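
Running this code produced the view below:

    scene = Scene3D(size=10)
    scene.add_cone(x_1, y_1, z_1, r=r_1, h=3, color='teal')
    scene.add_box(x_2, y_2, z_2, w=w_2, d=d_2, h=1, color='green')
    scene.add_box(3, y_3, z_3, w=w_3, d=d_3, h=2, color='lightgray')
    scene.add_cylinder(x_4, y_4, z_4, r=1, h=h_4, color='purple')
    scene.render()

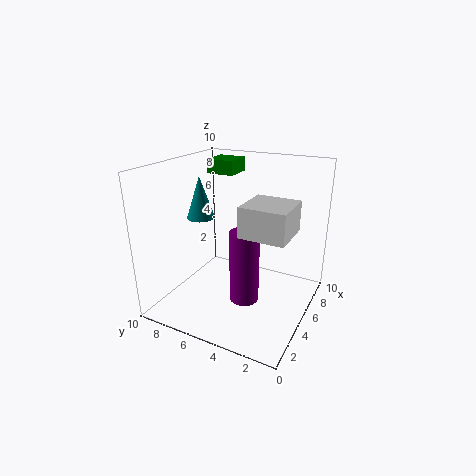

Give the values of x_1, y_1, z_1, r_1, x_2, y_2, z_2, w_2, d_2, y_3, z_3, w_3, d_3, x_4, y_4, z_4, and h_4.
x_1 = 5
y_1 = 8
z_1 = 6
r_1 = 1
x_2 = 6
y_2 = 6
z_2 = 9
w_2 = 2
d_2 = 2
y_3 = 1
z_3 = 6
w_3 = 3
d_3 = 3
x_4 = 4
y_4 = 4
z_4 = 1
h_4 = 5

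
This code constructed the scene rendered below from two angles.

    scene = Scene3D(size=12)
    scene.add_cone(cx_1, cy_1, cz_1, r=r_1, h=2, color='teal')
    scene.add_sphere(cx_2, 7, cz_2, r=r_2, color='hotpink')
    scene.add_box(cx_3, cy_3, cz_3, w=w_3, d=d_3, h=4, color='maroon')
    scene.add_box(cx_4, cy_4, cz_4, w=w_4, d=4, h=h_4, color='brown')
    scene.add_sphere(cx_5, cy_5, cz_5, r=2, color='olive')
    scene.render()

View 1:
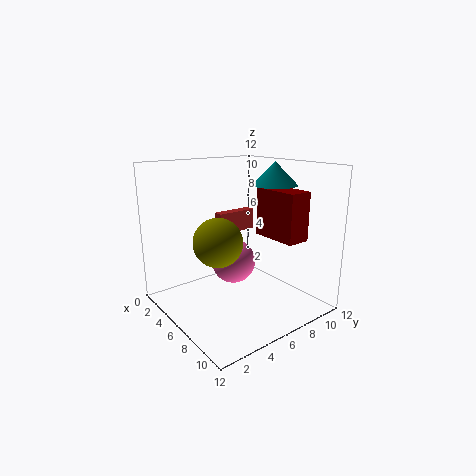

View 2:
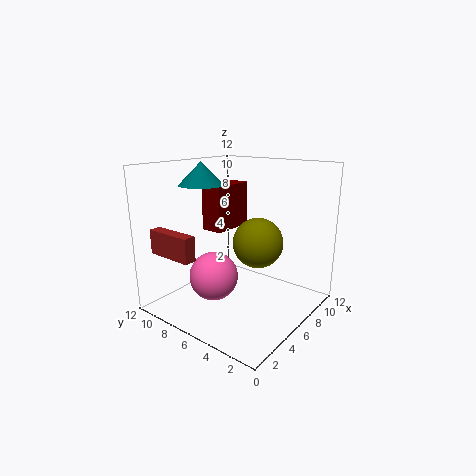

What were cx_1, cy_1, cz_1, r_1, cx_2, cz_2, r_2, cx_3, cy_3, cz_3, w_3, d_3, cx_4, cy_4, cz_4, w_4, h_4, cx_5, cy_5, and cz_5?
cx_1 = 6
cy_1 = 10
cz_1 = 10
r_1 = 2
cx_2 = 4
cz_2 = 3
r_2 = 2
cx_3 = 6
cy_3 = 8
cz_3 = 6
w_3 = 4
d_3 = 2
cx_4 = 1
cy_4 = 7
cz_4 = 5
w_4 = 1
h_4 = 2
cx_5 = 6
cy_5 = 4
cz_5 = 6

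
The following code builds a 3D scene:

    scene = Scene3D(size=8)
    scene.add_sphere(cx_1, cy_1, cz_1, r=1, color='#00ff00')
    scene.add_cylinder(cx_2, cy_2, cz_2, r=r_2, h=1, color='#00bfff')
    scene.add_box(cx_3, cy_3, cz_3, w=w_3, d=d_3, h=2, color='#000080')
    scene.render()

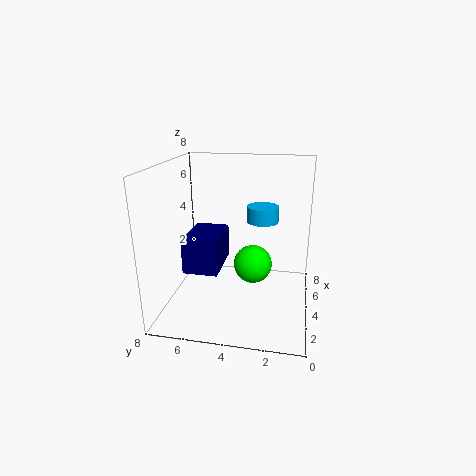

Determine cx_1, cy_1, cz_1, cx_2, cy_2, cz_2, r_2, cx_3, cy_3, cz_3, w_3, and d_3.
cx_1 = 3
cy_1 = 3
cz_1 = 3
cx_2 = 7
cy_2 = 3
cz_2 = 4
r_2 = 1
cx_3 = 3
cy_3 = 5
cz_3 = 2
w_3 = 3
d_3 = 2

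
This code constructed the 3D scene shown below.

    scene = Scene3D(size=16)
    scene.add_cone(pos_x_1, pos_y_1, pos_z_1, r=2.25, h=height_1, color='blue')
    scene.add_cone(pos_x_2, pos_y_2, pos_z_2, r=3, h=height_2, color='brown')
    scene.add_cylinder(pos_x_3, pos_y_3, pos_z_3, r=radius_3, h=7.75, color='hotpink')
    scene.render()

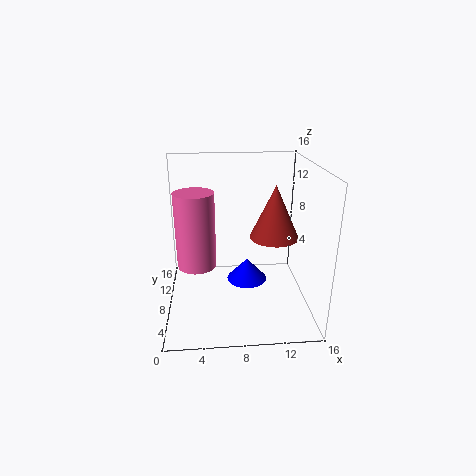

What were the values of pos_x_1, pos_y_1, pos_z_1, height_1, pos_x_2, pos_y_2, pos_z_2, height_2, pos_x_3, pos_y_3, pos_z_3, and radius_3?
pos_x_1 = 9
pos_y_1 = 7.75
pos_z_1 = 3
height_1 = 2.5
pos_x_2 = 12.75
pos_y_2 = 11.25
pos_z_2 = 6.5
height_2 = 6.5
pos_x_3 = 3.5
pos_y_3 = 5.5
pos_z_3 = 6.25
radius_3 = 2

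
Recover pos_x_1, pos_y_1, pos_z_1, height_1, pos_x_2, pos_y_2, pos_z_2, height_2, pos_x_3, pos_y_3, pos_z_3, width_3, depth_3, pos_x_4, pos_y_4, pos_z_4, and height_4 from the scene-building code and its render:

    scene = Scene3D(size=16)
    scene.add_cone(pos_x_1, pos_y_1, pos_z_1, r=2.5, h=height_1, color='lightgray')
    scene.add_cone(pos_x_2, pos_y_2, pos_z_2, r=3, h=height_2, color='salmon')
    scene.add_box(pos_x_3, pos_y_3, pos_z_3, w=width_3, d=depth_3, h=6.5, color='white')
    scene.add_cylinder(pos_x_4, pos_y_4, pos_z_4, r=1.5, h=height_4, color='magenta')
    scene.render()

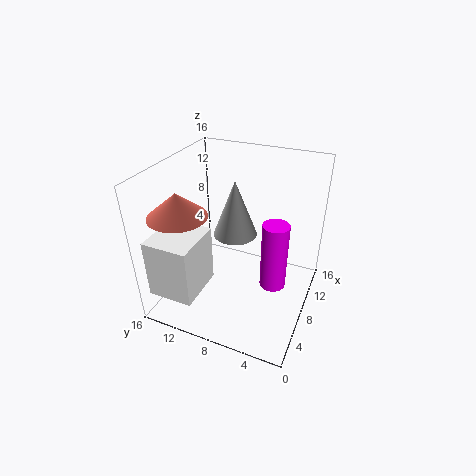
pos_x_1 = 9.5; pos_y_1 = 9; pos_z_1 = 7.5; height_1 = 6.5; pos_x_2 = 3.5; pos_y_2 = 12.5; pos_z_2 = 12; height_2 = 2.5; pos_x_3 = 1; pos_y_3 = 10.5; pos_z_3 = 3; width_3 = 5.5; depth_3 = 5; pos_x_4 = 9; pos_y_4 = 4; pos_z_4 = 2; height_4 = 8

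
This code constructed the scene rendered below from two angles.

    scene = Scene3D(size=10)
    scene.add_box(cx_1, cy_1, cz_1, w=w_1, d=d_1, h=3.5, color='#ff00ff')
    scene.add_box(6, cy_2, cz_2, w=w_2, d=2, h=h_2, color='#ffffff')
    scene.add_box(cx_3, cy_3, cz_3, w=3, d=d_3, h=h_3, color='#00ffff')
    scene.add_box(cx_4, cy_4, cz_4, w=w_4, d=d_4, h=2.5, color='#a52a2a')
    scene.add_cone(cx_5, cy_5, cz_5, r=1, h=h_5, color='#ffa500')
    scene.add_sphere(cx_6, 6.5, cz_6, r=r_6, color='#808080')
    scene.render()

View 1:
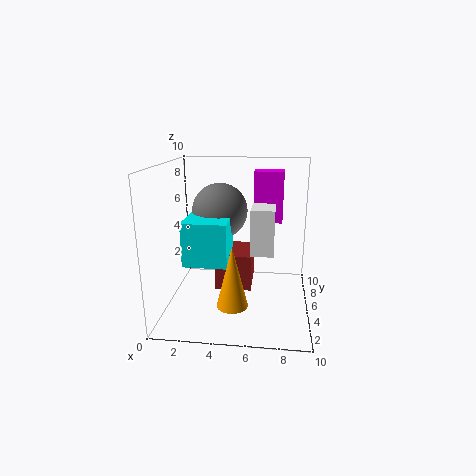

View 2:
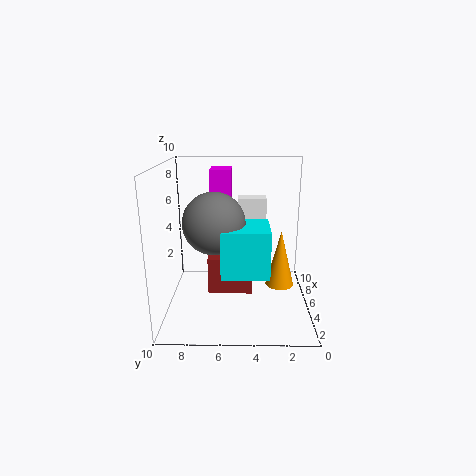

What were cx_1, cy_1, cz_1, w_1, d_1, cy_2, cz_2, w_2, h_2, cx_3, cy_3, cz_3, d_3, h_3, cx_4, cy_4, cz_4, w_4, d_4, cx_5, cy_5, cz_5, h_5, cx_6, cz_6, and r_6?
cx_1 = 6
cy_1 = 5.5
cz_1 = 6
w_1 = 2
d_1 = 1.5
cy_2 = 3
cz_2 = 4.5
w_2 = 1.5
h_2 = 3
cx_3 = 1.5
cy_3 = 3
cz_3 = 3.5
d_3 = 3
h_3 = 3
cx_4 = 3.5
cy_4 = 4
cz_4 = 1.5
w_4 = 2.5
d_4 = 3
cx_5 = 5
cy_5 = 2
cz_5 = 1.5
h_5 = 4
cx_6 = 3.5
cz_6 = 6.5
r_6 = 2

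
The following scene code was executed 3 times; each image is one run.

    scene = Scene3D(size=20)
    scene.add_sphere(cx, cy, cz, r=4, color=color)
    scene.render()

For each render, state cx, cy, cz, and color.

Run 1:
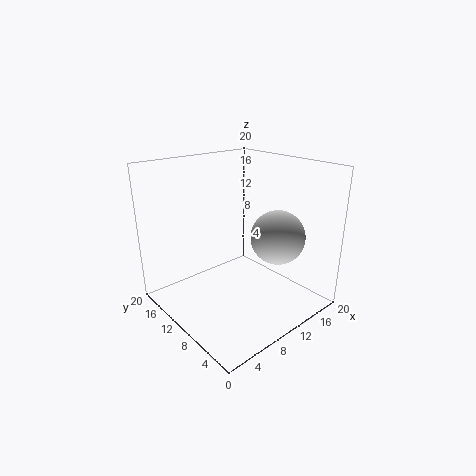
cx = 16, cy = 8, cz = 9, color = 'lightgray'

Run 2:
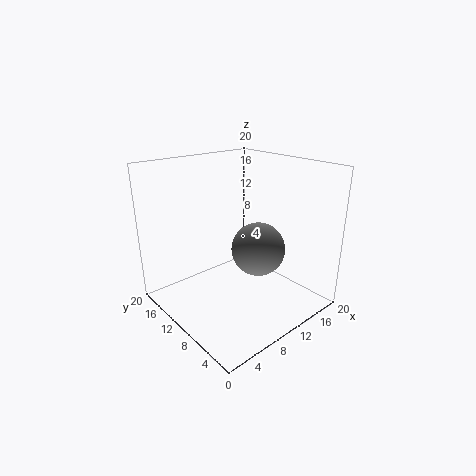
cx = 14, cy = 10, cz = 7, color = 'gray'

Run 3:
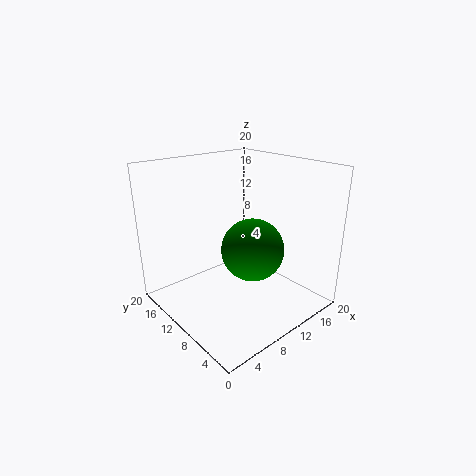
cx = 9, cy = 6, cz = 10, color = 'green'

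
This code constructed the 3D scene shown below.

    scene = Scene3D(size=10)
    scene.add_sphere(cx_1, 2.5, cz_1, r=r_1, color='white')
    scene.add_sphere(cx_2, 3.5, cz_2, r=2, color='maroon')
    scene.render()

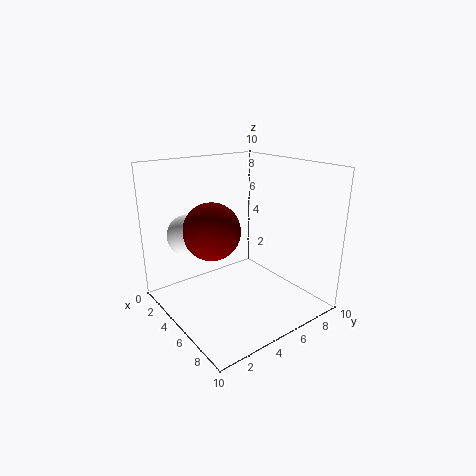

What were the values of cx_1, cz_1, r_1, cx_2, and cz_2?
cx_1 = 2.5
cz_1 = 5
r_1 = 1.5
cx_2 = 4
cz_2 = 5.5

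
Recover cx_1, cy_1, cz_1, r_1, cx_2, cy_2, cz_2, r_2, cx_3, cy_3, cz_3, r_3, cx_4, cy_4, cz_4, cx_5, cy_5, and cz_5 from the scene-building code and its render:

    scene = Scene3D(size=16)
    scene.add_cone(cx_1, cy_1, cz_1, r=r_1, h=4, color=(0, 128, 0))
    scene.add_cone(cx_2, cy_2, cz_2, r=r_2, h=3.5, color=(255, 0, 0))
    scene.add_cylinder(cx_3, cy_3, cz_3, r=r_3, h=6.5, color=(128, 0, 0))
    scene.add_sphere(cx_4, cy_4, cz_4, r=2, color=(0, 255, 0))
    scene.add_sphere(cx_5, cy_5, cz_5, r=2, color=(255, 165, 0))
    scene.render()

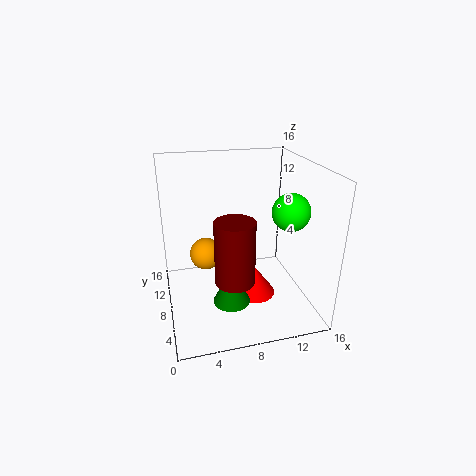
cx_1 = 6.5, cy_1 = 5, cz_1 = 2, r_1 = 2, cx_2 = 10, cy_2 = 8, cz_2 = 0.5, r_2 = 2.5, cx_3 = 6.5, cy_3 = 3.5, cz_3 = 5.5, r_3 = 2, cx_4 = 13, cy_4 = 5.5, cz_4 = 11.5, cx_5 = 5, cy_5 = 12.5, cz_5 = 4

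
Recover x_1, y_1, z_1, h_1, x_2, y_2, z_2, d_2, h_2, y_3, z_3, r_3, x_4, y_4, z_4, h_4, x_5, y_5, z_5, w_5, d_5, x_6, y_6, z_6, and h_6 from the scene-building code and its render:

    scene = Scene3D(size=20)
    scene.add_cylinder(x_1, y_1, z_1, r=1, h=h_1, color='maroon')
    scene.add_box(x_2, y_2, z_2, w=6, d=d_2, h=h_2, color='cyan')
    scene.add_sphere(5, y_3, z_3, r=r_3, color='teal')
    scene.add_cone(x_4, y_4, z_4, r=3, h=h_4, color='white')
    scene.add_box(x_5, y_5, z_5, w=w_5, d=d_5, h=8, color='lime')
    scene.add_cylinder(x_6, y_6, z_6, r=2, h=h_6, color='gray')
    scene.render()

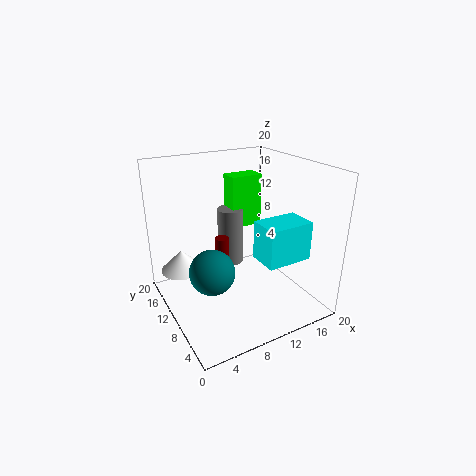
x_1 = 9; y_1 = 13; z_1 = 3; h_1 = 6; x_2 = 10; y_2 = 2; z_2 = 9; d_2 = 4; h_2 = 5; y_3 = 8; z_3 = 7; r_3 = 3; x_4 = 3; y_4 = 14; z_4 = 5; h_4 = 3; x_5 = 12; y_5 = 15; z_5 = 9; w_5 = 5; d_5 = 3; x_6 = 12; y_6 = 16; z_6 = 3; h_6 = 9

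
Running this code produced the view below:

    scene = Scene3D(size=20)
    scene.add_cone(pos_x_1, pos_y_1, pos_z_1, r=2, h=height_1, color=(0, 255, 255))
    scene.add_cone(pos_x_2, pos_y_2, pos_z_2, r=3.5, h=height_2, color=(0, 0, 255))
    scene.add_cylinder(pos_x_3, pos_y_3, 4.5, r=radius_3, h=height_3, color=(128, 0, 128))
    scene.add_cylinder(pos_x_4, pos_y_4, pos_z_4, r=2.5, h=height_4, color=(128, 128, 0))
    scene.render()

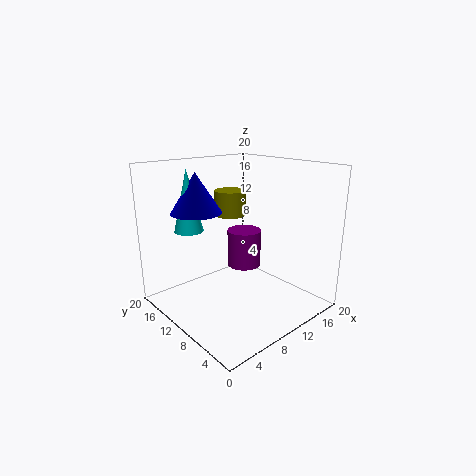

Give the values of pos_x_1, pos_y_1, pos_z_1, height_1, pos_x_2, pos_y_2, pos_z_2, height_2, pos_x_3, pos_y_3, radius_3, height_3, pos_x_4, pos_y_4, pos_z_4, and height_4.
pos_x_1 = 5; pos_y_1 = 14.5; pos_z_1 = 11; height_1 = 8.5; pos_x_2 = 6; pos_y_2 = 14; pos_z_2 = 13.5; height_2 = 5.5; pos_x_3 = 13; pos_y_3 = 12; radius_3 = 2.5; height_3 = 5.5; pos_x_4 = 14.5; pos_y_4 = 17; pos_z_4 = 11; height_4 = 4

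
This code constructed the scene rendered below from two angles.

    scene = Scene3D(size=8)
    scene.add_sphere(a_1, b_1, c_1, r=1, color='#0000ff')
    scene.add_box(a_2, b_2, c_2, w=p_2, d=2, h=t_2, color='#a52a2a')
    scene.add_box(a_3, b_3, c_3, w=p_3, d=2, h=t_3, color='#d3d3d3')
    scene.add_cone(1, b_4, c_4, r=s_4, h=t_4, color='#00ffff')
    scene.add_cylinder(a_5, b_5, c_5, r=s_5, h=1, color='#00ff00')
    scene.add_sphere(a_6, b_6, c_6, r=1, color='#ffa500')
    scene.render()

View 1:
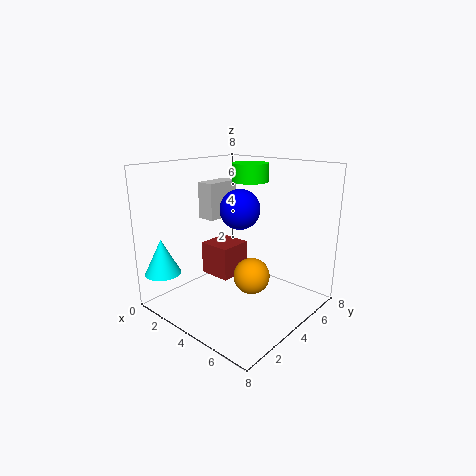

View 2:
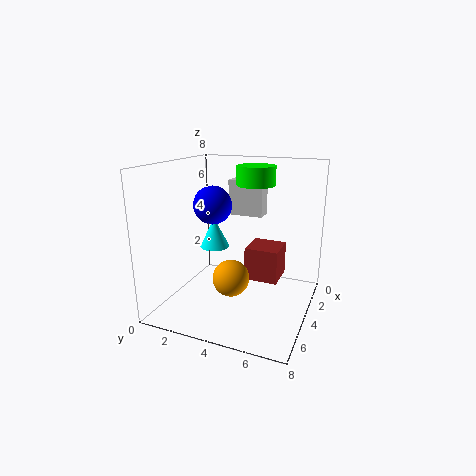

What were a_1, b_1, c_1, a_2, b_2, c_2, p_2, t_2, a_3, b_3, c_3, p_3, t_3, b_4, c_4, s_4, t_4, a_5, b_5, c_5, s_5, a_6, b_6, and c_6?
a_1 = 5, b_1 = 3, c_1 = 6, a_2 = 1, b_2 = 4, c_2 = 1, p_2 = 2, t_2 = 2, a_3 = 2, b_3 = 3, c_3 = 5, p_3 = 1, t_3 = 2, b_4 = 1, c_4 = 2, s_4 = 1, t_4 = 2, a_5 = 4, b_5 = 5, c_5 = 7, s_5 = 1, a_6 = 5, b_6 = 4, c_6 = 2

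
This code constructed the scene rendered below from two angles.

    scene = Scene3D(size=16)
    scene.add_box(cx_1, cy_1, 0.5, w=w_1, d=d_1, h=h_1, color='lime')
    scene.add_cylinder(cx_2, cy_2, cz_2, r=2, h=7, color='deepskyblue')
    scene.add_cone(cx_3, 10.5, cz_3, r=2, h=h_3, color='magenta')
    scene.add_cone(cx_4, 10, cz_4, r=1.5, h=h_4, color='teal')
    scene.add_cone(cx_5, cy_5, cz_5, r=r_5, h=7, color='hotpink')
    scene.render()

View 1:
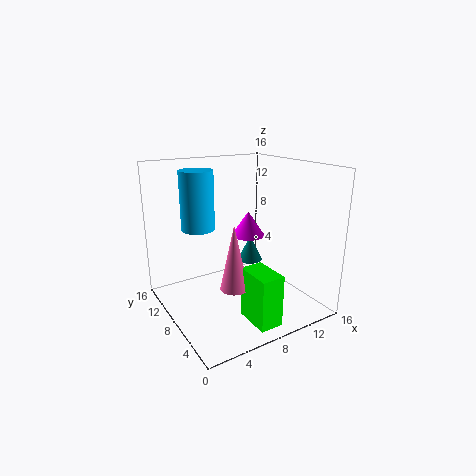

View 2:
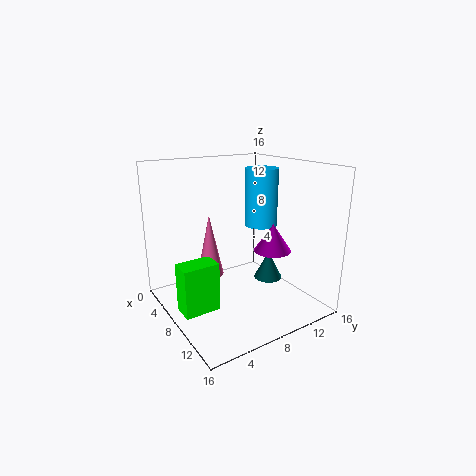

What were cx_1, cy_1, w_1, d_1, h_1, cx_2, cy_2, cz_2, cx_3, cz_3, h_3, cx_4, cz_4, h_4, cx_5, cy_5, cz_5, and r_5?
cx_1 = 6.5, cy_1 = 1, w_1 = 2.5, d_1 = 4, h_1 = 5.5, cx_2 = 5.5, cy_2 = 13, cz_2 = 8, cx_3 = 11, cz_3 = 7, h_3 = 3, cx_4 = 11, cz_4 = 4, h_4 = 3, cx_5 = 6, cy_5 = 5.5, cz_5 = 3.5, r_5 = 1.5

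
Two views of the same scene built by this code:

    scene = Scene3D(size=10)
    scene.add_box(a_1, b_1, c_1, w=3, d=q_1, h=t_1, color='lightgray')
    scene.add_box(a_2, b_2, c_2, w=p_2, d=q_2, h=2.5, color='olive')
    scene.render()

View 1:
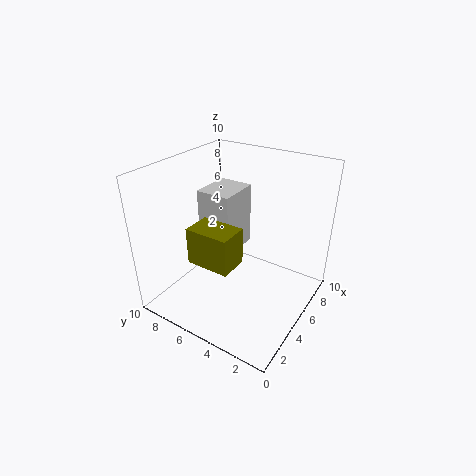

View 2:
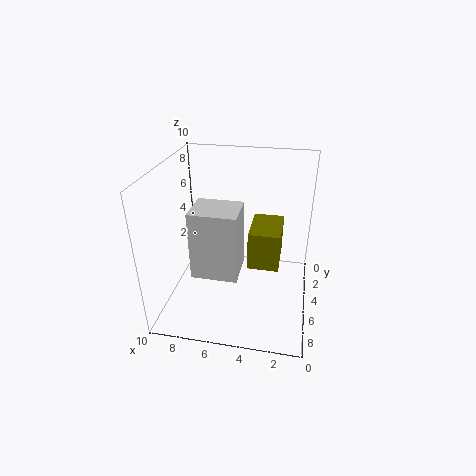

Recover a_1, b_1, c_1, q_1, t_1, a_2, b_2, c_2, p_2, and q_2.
a_1 = 4.5
b_1 = 5.5
c_1 = 3.5
q_1 = 2.5
t_1 = 4.5
a_2 = 2
b_2 = 4
c_2 = 4
p_2 = 2
q_2 = 3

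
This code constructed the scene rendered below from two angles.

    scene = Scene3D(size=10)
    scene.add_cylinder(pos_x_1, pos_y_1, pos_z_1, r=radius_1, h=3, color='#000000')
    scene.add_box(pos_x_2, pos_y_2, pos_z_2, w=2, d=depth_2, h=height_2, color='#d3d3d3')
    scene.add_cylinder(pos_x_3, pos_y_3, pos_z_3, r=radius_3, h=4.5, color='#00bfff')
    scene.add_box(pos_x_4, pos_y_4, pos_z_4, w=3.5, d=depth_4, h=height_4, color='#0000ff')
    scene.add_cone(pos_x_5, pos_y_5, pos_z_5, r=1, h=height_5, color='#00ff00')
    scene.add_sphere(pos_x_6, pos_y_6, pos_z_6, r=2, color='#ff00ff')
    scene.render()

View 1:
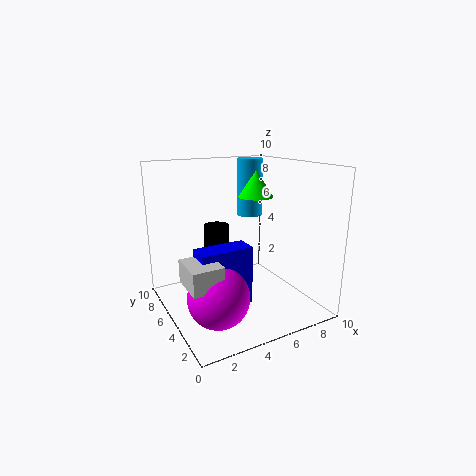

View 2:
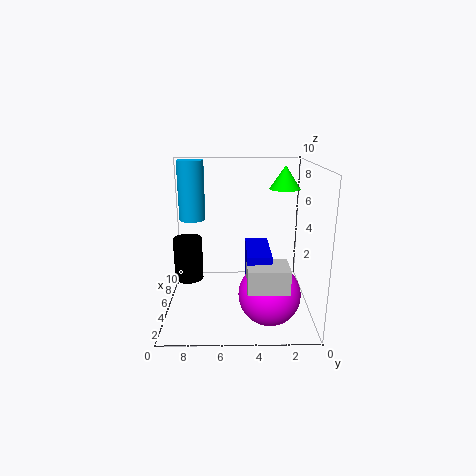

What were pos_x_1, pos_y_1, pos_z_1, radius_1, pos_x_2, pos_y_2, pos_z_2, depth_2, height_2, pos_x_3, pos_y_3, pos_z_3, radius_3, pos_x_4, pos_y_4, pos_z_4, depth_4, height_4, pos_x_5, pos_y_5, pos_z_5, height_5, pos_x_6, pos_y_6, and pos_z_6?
pos_x_1 = 5
pos_y_1 = 8.5
pos_z_1 = 2
radius_1 = 1
pos_x_2 = 0.5
pos_y_2 = 2
pos_z_2 = 3
depth_2 = 2.5
height_2 = 1.5
pos_x_3 = 8
pos_y_3 = 8.5
pos_z_3 = 5.5
radius_3 = 1
pos_x_4 = 1.5
pos_y_4 = 3
pos_z_4 = 1
depth_4 = 1.5
height_4 = 4
pos_x_5 = 4.5
pos_y_5 = 2
pos_z_5 = 8.5
height_5 = 1.5
pos_x_6 = 2.5
pos_y_6 = 3
pos_z_6 = 2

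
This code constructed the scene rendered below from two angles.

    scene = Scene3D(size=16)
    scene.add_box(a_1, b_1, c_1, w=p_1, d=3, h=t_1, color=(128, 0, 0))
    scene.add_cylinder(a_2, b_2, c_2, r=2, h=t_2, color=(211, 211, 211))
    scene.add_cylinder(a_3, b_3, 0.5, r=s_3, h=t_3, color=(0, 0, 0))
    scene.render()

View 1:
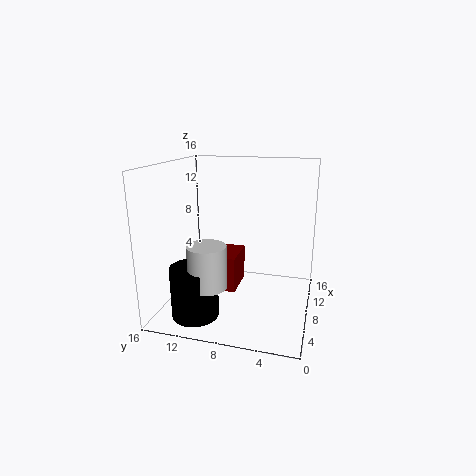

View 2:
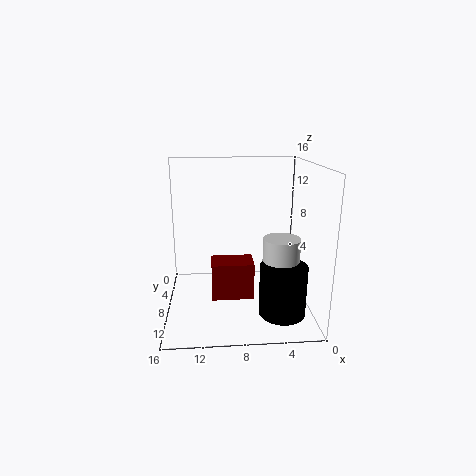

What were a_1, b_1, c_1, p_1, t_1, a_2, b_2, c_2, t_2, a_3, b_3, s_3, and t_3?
a_1 = 6.5, b_1 = 8, c_1 = 2, p_1 = 4.5, t_1 = 4, a_2 = 3.5, b_2 = 10, c_2 = 4, t_2 = 4.5, a_3 = 3.5, b_3 = 11.5, s_3 = 2.5, t_3 = 5.5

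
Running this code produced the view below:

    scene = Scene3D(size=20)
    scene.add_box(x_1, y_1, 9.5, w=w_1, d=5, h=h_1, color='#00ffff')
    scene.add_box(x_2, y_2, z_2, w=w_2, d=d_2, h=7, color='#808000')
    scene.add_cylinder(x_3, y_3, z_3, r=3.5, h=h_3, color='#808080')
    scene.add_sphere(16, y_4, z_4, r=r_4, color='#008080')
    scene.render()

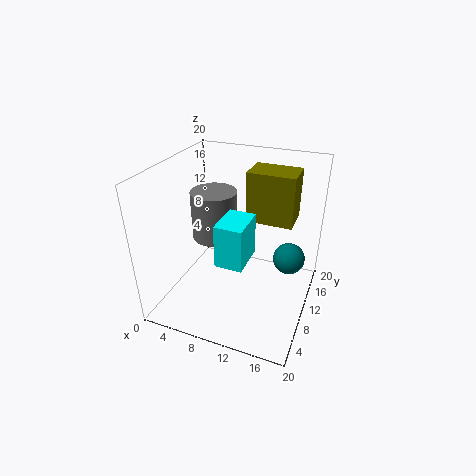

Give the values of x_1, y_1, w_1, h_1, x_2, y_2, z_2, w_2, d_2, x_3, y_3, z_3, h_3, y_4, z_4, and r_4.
x_1 = 9.5; y_1 = 3.5; w_1 = 3.5; h_1 = 5.5; x_2 = 10.5; y_2 = 11.5; z_2 = 12; w_2 = 6.5; d_2 = 4.5; x_3 = 4.5; y_3 = 14; z_3 = 7; h_3 = 7.5; y_4 = 17; z_4 = 3.5; r_4 = 2.5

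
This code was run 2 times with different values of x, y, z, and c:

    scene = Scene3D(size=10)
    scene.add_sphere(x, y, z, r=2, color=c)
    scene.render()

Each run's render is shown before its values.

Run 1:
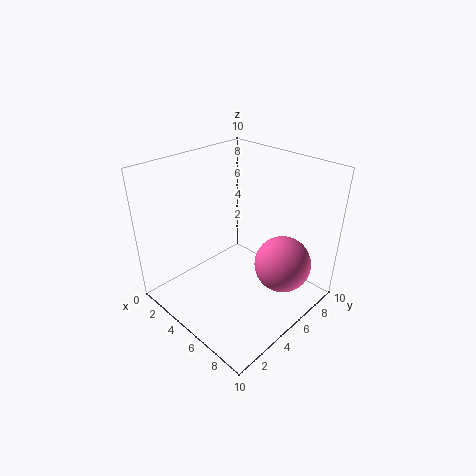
x = 7.5, y = 7, z = 3, c = 'hotpink'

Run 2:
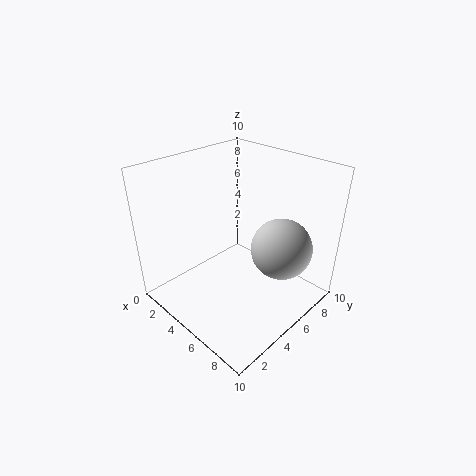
x = 8, y = 6, z = 5, c = 'lightgray'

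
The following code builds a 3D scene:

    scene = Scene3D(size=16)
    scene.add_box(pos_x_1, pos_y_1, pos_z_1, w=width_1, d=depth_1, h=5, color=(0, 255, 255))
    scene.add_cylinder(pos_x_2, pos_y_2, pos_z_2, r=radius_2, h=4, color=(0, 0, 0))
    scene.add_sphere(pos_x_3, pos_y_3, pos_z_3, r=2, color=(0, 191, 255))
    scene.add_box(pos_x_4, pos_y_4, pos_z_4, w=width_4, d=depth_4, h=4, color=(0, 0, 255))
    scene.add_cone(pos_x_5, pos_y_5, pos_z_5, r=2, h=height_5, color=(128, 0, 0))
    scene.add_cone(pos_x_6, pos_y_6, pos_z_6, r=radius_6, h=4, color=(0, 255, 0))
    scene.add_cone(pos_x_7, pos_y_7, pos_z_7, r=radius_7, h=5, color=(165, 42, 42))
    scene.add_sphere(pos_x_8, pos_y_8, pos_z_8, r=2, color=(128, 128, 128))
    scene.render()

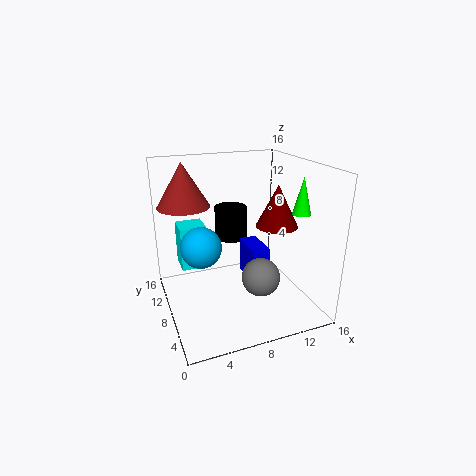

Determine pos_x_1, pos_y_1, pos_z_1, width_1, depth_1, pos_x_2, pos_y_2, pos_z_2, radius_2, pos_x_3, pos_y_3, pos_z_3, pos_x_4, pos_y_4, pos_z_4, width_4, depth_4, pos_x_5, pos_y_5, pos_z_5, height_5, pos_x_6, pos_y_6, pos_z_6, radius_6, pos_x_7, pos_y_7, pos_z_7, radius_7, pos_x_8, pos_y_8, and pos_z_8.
pos_x_1 = 2, pos_y_1 = 10, pos_z_1 = 4, width_1 = 3, depth_1 = 3, pos_x_2 = 9, pos_y_2 = 13, pos_z_2 = 6, radius_2 = 2, pos_x_3 = 3, pos_y_3 = 5, pos_z_3 = 9, pos_x_4 = 9, pos_y_4 = 6, pos_z_4 = 3, width_4 = 2, depth_4 = 4, pos_x_5 = 10, pos_y_5 = 3, pos_z_5 = 11, height_5 = 4, pos_x_6 = 14, pos_y_6 = 5, pos_z_6 = 11, radius_6 = 1, pos_x_7 = 3, pos_y_7 = 12, pos_z_7 = 11, radius_7 = 3, pos_x_8 = 9, pos_y_8 = 4, pos_z_8 = 5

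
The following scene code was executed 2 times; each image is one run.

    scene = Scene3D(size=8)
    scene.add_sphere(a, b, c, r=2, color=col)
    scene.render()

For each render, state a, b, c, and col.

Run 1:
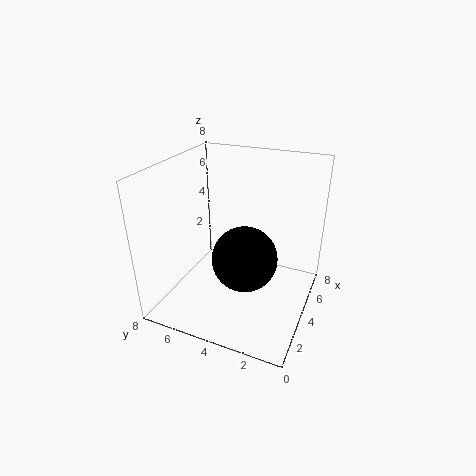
a = 5
b = 4
c = 2
col = 'black'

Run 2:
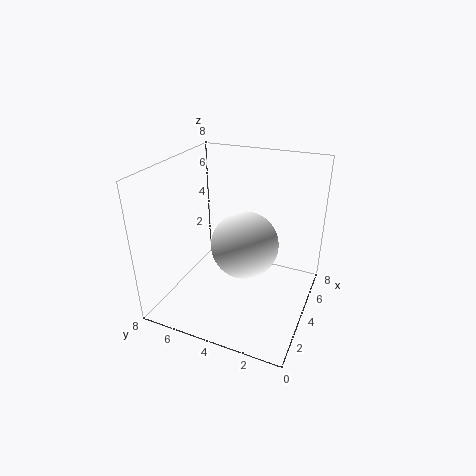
a = 5
b = 4
c = 3
col = 'white'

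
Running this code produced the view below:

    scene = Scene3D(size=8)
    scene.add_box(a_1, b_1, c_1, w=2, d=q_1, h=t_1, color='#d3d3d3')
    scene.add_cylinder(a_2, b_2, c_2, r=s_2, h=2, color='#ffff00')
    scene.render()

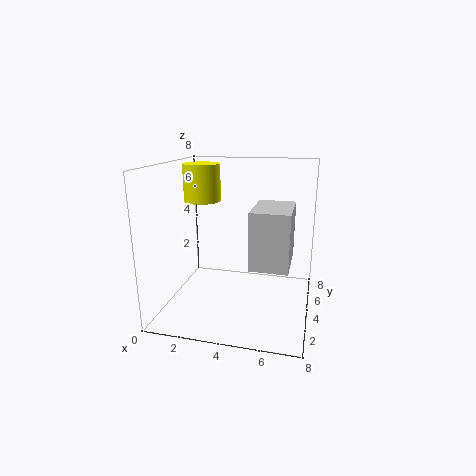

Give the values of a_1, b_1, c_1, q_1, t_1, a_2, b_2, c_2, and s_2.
a_1 = 5, b_1 = 2, c_1 = 3, q_1 = 3, t_1 = 3, a_2 = 2, b_2 = 4, c_2 = 6, s_2 = 1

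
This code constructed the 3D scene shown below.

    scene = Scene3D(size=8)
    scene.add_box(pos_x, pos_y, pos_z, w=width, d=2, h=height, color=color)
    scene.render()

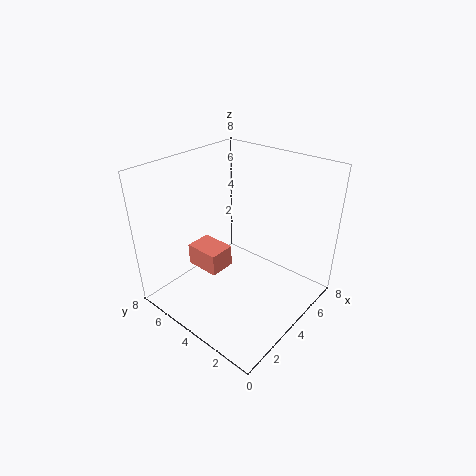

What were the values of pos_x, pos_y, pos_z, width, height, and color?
pos_x = 2.5
pos_y = 4.5
pos_z = 2
width = 1.5
height = 1.25
color = 'salmon'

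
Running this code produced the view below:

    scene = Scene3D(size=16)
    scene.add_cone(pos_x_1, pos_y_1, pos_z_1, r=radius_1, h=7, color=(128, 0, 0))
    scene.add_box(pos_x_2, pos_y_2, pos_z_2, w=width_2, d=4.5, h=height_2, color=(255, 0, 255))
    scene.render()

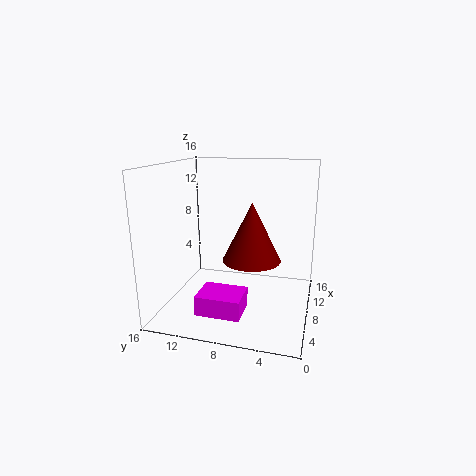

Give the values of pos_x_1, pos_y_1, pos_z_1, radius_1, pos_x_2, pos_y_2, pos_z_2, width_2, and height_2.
pos_x_1 = 10.5
pos_y_1 = 7
pos_z_1 = 4.5
radius_1 = 3.5
pos_x_2 = 1
pos_y_2 = 6
pos_z_2 = 2
width_2 = 3.5
height_2 = 2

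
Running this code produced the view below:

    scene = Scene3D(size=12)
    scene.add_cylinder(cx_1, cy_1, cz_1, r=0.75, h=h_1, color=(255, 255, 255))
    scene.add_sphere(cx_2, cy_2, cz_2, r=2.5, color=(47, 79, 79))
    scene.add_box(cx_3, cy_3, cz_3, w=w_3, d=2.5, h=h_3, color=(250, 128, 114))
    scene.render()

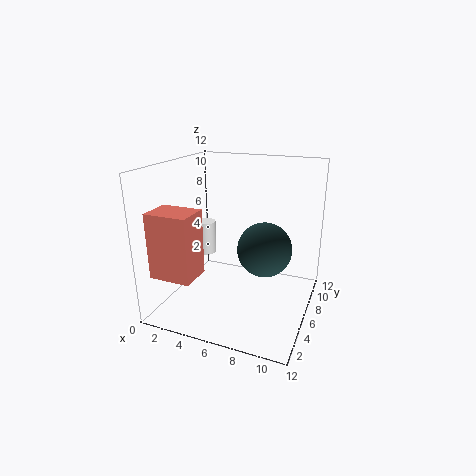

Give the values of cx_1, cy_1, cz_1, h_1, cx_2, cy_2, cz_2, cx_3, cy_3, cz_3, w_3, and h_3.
cx_1 = 4.25, cy_1 = 3.75, cz_1 = 5.5, h_1 = 2.5, cx_2 = 7.5, cy_2 = 8.75, cz_2 = 4, cx_3 = 1.25, cy_3 = 0.25, cz_3 = 4.25, w_3 = 3.25, h_3 = 5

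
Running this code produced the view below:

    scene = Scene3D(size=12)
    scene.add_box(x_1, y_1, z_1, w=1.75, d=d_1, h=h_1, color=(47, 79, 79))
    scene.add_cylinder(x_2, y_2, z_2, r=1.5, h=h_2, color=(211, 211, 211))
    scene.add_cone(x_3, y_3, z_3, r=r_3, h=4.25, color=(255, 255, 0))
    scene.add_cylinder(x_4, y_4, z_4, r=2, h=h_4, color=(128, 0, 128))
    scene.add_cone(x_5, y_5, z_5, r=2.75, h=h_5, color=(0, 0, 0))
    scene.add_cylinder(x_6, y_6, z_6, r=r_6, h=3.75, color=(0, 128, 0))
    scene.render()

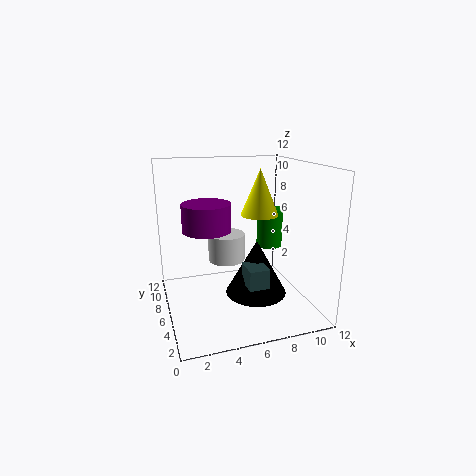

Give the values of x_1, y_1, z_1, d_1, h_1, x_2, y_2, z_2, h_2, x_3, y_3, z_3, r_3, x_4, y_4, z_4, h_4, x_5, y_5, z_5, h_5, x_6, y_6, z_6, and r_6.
x_1 = 6.5; y_1 = 4.25; z_1 = 1.75; d_1 = 2.25; h_1 = 1.75; x_2 = 5; y_2 = 6; z_2 = 4.25; h_2 = 2.25; x_3 = 9; y_3 = 8.75; z_3 = 7; r_3 = 1.75; x_4 = 3.5; y_4 = 6.5; z_4 = 6.75; h_4 = 2.25; x_5 = 8; y_5 = 6.75; z_5 = 0.25; h_5 = 5; x_6 = 10.5; y_6 = 9.75; z_6 = 3.5; r_6 = 1.25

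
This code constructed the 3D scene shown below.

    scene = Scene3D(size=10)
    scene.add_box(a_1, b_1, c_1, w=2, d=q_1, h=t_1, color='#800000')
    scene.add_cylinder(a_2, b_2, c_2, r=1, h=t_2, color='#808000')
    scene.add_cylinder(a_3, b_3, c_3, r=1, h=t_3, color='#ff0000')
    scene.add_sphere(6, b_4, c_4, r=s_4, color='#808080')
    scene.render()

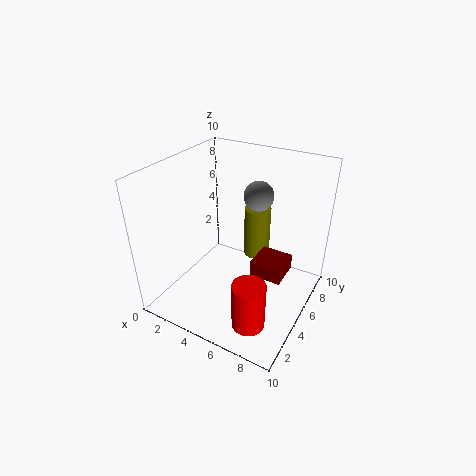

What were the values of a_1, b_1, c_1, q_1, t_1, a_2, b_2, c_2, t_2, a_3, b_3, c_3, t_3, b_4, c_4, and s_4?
a_1 = 7; b_1 = 3; c_1 = 4; q_1 = 2; t_1 = 1; a_2 = 5; b_2 = 8; c_2 = 2; t_2 = 4; a_3 = 8; b_3 = 1; c_3 = 2; t_3 = 3; b_4 = 6; c_4 = 8; s_4 = 1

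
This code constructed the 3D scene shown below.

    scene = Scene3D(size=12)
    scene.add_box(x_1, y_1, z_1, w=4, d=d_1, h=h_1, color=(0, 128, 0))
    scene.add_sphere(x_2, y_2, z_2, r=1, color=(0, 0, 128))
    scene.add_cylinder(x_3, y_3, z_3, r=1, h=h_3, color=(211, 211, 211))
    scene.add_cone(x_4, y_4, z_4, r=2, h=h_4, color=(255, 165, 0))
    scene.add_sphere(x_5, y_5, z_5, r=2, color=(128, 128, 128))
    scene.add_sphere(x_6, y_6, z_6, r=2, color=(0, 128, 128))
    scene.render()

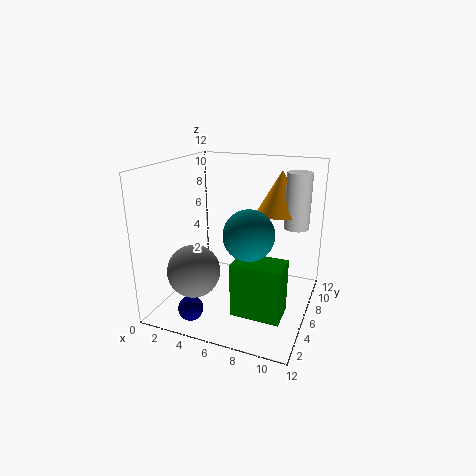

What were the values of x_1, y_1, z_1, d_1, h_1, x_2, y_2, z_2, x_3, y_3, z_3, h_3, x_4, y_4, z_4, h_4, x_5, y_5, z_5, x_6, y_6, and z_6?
x_1 = 6.5, y_1 = 3, z_1 = 0.5, d_1 = 2.5, h_1 = 4.5, x_2 = 3.5, y_2 = 2, z_2 = 1, x_3 = 10.5, y_3 = 7.5, z_3 = 7, h_3 = 4.5, x_4 = 9, y_4 = 8, z_4 = 8, h_4 = 3.5, x_5 = 4, y_5 = 2, z_5 = 4.5, x_6 = 7.5, y_6 = 4.5, z_6 = 7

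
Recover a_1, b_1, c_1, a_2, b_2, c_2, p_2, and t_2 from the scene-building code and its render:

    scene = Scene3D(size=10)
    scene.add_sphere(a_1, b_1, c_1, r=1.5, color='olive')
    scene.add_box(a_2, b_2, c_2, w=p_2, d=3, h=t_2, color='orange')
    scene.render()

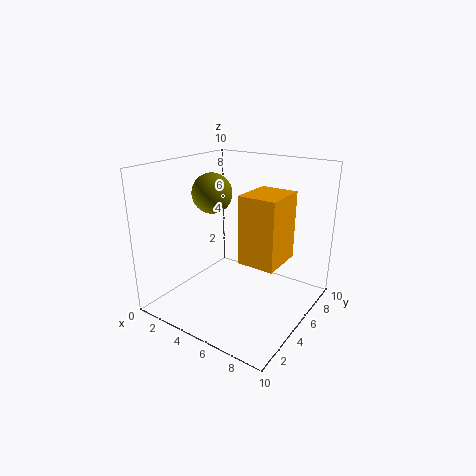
a_1 = 2
b_1 = 6
c_1 = 7.5
a_2 = 6
b_2 = 3.5
c_2 = 4
p_2 = 2.5
t_2 = 4.5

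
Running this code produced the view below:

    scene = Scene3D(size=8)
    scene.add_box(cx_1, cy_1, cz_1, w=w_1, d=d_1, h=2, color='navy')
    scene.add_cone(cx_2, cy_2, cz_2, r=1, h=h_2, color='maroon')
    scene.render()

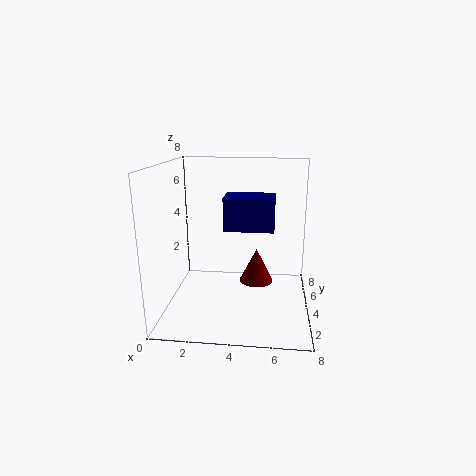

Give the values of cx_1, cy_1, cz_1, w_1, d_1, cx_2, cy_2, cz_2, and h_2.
cx_1 = 3
cy_1 = 5
cz_1 = 4
w_1 = 3
d_1 = 2
cx_2 = 5
cy_2 = 5
cz_2 = 1
h_2 = 2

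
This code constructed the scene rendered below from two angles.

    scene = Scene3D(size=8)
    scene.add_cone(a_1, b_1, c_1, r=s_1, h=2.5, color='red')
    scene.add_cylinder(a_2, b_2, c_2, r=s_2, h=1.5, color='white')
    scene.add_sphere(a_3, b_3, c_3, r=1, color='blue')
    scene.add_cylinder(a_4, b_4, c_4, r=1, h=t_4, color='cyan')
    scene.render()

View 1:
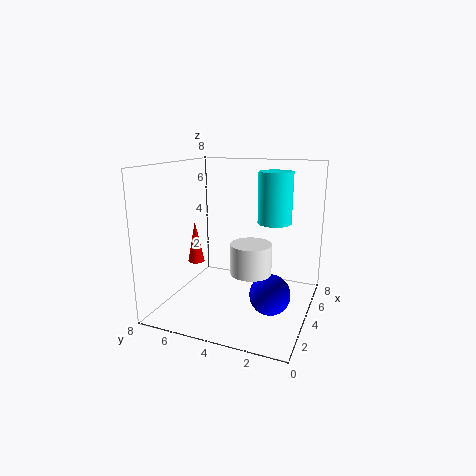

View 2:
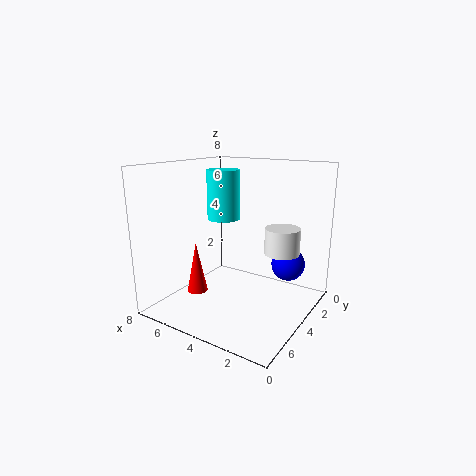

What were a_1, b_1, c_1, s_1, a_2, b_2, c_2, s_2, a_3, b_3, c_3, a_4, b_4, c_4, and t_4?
a_1 = 4.5, b_1 = 7, c_1 = 2, s_1 = 0.5, a_2 = 2, b_2 = 2.5, c_2 = 3, s_2 = 1, a_3 = 2, b_3 = 1.5, c_3 = 2, a_4 = 6, b_4 = 2.5, c_4 = 4.5, t_4 = 3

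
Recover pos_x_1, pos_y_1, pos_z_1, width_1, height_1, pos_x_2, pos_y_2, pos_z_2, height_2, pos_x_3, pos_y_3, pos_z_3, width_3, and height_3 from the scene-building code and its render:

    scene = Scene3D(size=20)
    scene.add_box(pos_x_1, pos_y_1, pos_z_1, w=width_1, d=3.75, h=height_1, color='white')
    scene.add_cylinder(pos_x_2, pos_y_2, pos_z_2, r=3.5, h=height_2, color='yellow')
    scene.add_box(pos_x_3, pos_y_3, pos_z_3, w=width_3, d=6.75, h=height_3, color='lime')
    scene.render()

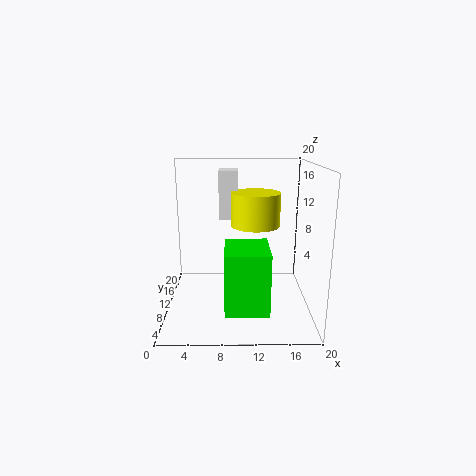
pos_x_1 = 7.25, pos_y_1 = 13.25, pos_z_1 = 11.75, width_1 = 2.75, height_1 = 7, pos_x_2 = 12.5, pos_y_2 = 12, pos_z_2 = 11.25, height_2 = 4.75, pos_x_3 = 8.25, pos_y_3 = 3, pos_z_3 = 1.75, width_3 = 5.75, height_3 = 8.25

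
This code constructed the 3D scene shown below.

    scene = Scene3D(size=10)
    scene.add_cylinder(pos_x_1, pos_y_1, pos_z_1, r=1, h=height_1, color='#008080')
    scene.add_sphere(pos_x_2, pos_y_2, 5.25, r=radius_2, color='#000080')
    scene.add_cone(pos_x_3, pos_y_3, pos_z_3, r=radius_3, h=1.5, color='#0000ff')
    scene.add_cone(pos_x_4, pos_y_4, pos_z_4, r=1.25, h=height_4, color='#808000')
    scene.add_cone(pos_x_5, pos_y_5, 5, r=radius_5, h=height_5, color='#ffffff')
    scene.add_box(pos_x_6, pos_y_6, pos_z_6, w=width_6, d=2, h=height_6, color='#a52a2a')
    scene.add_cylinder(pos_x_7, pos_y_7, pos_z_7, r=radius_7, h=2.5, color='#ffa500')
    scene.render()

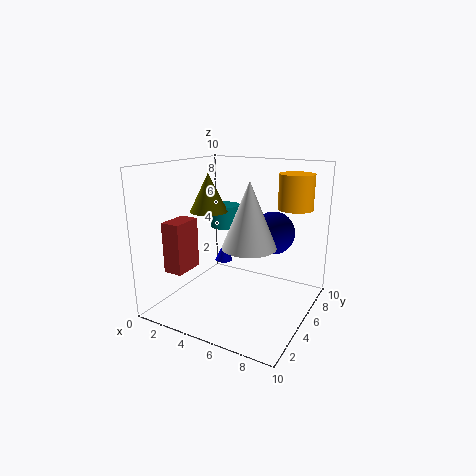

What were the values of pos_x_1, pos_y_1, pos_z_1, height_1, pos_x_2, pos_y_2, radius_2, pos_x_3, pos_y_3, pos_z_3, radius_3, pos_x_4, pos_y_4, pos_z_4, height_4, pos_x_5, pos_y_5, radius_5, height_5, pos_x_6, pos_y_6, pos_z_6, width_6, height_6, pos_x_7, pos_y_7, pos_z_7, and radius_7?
pos_x_1 = 4
pos_y_1 = 5
pos_z_1 = 5.75
height_1 = 1.5
pos_x_2 = 7
pos_y_2 = 6.5
radius_2 = 1.5
pos_x_3 = 1.5
pos_y_3 = 8.75
pos_z_3 = 1.25
radius_3 = 0.75
pos_x_4 = 3.5
pos_y_4 = 3.75
pos_z_4 = 7
height_4 = 2.5
pos_x_5 = 6.5
pos_y_5 = 3.75
radius_5 = 1.75
height_5 = 4.25
pos_x_6 = 2
pos_y_6 = 0.75
pos_z_6 = 3.5
width_6 = 1.25
height_6 = 3.25
pos_x_7 = 8
pos_y_7 = 8
pos_z_7 = 6.75
radius_7 = 1.25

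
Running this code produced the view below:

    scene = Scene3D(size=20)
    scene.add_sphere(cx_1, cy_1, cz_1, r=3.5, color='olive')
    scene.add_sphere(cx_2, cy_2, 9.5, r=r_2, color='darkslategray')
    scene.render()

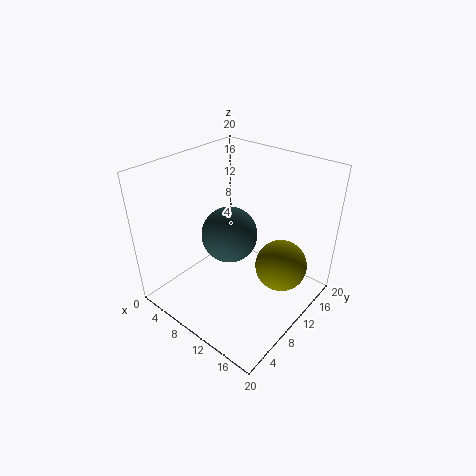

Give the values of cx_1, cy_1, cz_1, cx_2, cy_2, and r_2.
cx_1 = 16; cy_1 = 12; cz_1 = 7; cx_2 = 8; cy_2 = 10.5; r_2 = 4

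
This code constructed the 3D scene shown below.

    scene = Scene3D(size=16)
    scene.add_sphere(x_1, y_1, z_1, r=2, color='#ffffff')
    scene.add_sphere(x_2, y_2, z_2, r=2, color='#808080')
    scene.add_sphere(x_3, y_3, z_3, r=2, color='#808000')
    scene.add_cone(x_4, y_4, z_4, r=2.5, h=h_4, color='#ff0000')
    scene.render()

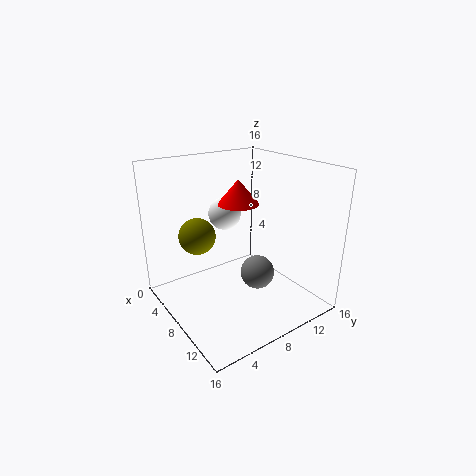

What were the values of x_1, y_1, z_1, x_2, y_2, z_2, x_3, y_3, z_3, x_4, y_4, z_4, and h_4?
x_1 = 3; y_1 = 9.5; z_1 = 9; x_2 = 8.5; y_2 = 10.5; z_2 = 3; x_3 = 6; y_3 = 4; z_3 = 8.5; x_4 = 4.5; y_4 = 10.5; z_4 = 10.5; h_4 = 3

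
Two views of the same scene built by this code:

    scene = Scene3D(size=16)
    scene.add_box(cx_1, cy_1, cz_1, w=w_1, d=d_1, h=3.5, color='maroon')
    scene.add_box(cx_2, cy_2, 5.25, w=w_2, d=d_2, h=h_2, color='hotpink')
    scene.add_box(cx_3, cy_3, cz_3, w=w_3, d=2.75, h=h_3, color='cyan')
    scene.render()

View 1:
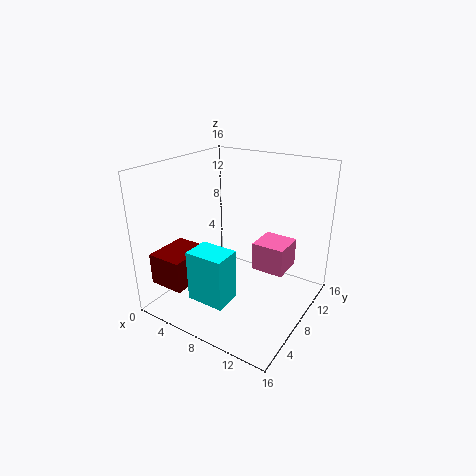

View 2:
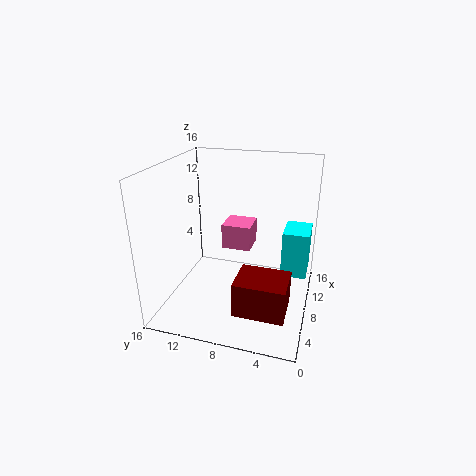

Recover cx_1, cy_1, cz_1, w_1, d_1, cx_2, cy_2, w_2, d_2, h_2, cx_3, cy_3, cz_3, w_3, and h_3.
cx_1 = 0.75; cy_1 = 1.5; cz_1 = 3.25; w_1 = 4; d_1 = 5; cx_2 = 10.25; cy_2 = 7.25; w_2 = 3.5; d_2 = 3.5; h_2 = 3; cx_3 = 7.25; cy_3 = 0.25; cz_3 = 4.5; w_3 = 3.75; h_3 = 5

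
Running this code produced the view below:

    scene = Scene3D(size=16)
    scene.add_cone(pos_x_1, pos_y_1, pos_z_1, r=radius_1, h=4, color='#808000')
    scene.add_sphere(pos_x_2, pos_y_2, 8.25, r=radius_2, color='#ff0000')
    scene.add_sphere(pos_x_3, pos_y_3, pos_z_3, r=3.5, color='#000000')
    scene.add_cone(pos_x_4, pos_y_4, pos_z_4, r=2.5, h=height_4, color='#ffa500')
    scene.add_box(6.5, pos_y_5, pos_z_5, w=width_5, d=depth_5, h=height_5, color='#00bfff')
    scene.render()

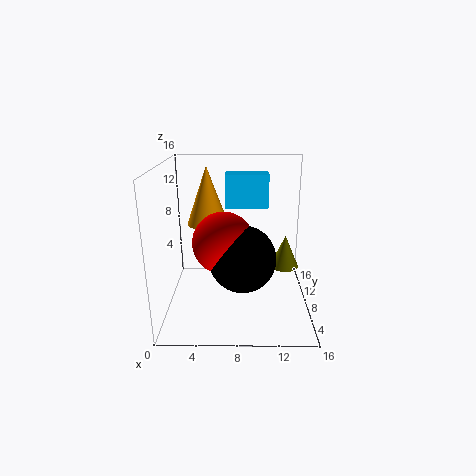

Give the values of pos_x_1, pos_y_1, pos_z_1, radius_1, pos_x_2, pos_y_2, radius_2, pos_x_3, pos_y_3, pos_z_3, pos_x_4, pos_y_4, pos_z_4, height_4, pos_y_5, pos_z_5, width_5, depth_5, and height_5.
pos_x_1 = 13.75; pos_y_1 = 11.25; pos_z_1 = 3; radius_1 = 1.75; pos_x_2 = 6.5; pos_y_2 = 6; radius_2 = 3.25; pos_x_3 = 8.5; pos_y_3 = 5.25; pos_z_3 = 6.75; pos_x_4 = 4.25; pos_y_4 = 12.25; pos_z_4 = 8.25; height_4 = 7; pos_y_5 = 10.75; pos_z_5 = 10.5; width_5 = 5; depth_5 = 2.5; height_5 = 4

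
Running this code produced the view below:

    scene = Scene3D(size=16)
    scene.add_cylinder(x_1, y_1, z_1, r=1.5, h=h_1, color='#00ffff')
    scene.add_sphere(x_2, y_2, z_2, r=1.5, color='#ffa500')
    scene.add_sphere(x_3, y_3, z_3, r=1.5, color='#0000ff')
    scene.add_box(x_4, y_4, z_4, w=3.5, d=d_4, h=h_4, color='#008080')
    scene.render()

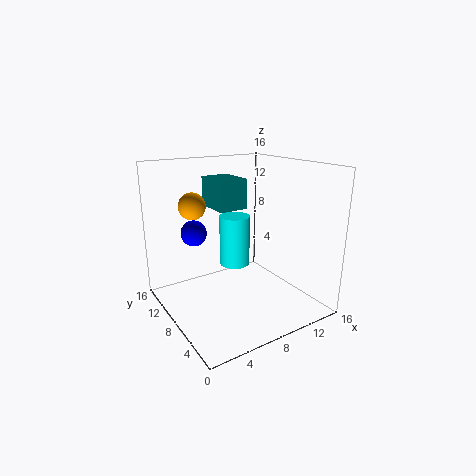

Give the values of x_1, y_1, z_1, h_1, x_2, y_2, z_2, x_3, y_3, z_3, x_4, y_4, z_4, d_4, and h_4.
x_1 = 6; y_1 = 5.5; z_1 = 6.5; h_1 = 5; x_2 = 4; y_2 = 11; z_2 = 11.5; x_3 = 4.5; y_3 = 12; z_3 = 8; x_4 = 7; y_4 = 10; z_4 = 10.5; d_4 = 4.5; h_4 = 3.5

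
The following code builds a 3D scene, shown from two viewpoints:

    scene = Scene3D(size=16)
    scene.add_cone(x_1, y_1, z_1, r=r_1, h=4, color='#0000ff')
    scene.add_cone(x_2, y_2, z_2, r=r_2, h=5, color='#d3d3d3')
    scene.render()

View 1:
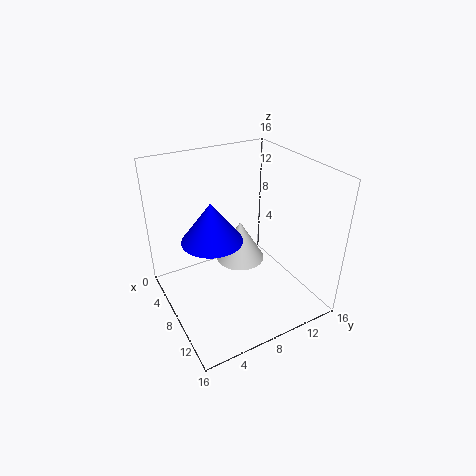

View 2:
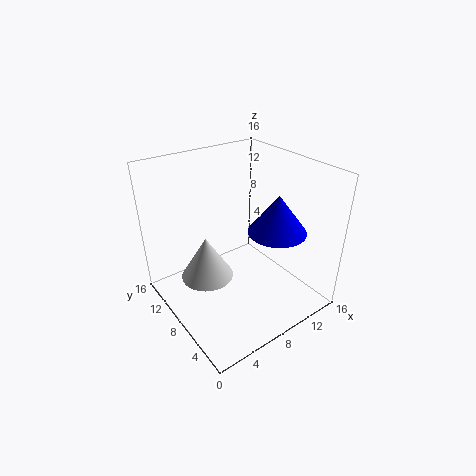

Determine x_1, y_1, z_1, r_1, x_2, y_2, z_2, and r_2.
x_1 = 10; y_1 = 4; z_1 = 10; r_1 = 3; x_2 = 5; y_2 = 10; z_2 = 3; r_2 = 3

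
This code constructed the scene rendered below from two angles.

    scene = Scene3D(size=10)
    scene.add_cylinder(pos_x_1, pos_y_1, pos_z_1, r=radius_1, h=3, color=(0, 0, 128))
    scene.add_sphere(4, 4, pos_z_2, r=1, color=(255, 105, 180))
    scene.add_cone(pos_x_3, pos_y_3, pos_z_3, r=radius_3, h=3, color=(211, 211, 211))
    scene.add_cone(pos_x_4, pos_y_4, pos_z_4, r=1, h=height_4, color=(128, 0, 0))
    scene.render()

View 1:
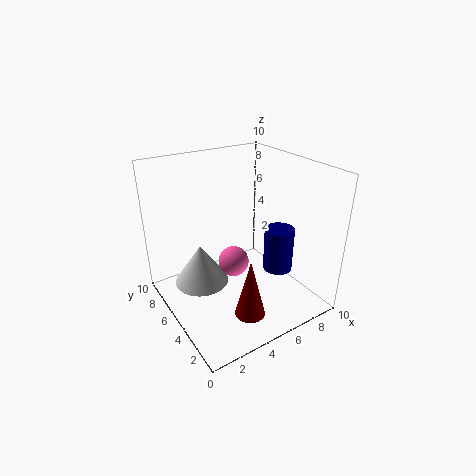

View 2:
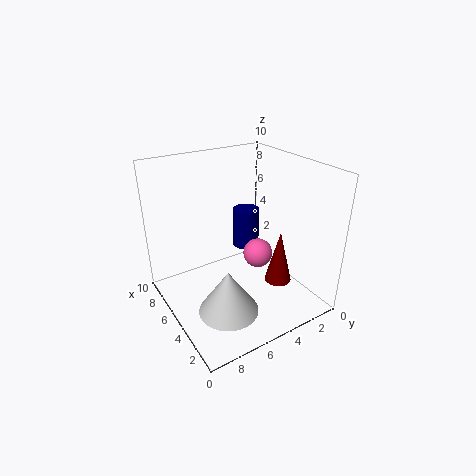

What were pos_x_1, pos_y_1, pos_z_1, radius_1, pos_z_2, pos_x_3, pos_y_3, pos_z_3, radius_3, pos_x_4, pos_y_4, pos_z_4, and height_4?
pos_x_1 = 7; pos_y_1 = 3; pos_z_1 = 3; radius_1 = 1; pos_z_2 = 4; pos_x_3 = 3; pos_y_3 = 7; pos_z_3 = 1; radius_3 = 2; pos_x_4 = 4; pos_y_4 = 2; pos_z_4 = 1; height_4 = 4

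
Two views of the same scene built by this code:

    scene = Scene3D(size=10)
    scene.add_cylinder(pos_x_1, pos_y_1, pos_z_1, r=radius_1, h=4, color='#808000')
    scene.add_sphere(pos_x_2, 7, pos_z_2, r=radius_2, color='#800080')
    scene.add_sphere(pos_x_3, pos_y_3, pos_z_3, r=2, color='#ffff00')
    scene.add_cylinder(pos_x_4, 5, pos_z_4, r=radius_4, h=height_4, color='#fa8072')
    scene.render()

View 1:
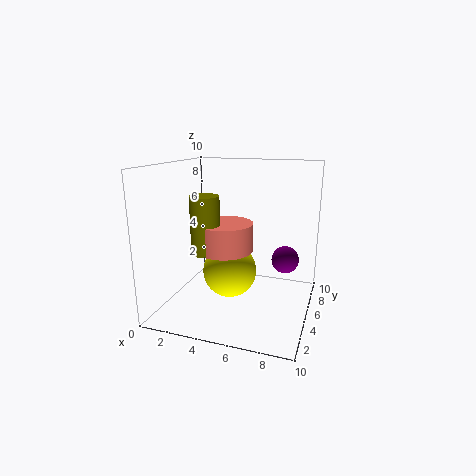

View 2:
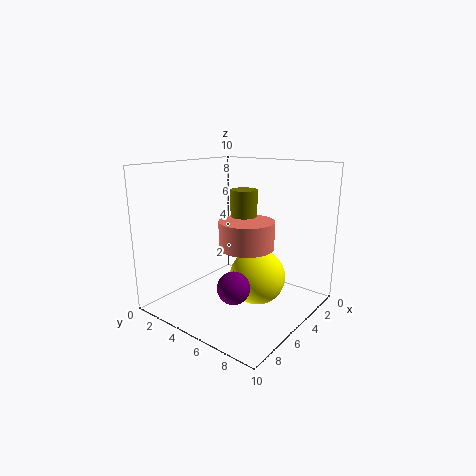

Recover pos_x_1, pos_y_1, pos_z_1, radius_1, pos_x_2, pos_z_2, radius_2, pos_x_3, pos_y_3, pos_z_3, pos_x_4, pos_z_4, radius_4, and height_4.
pos_x_1 = 3
pos_y_1 = 4
pos_z_1 = 4
radius_1 = 1
pos_x_2 = 8
pos_z_2 = 3
radius_2 = 1
pos_x_3 = 4
pos_y_3 = 6
pos_z_3 = 2
pos_x_4 = 4
pos_z_4 = 4
radius_4 = 2
height_4 = 2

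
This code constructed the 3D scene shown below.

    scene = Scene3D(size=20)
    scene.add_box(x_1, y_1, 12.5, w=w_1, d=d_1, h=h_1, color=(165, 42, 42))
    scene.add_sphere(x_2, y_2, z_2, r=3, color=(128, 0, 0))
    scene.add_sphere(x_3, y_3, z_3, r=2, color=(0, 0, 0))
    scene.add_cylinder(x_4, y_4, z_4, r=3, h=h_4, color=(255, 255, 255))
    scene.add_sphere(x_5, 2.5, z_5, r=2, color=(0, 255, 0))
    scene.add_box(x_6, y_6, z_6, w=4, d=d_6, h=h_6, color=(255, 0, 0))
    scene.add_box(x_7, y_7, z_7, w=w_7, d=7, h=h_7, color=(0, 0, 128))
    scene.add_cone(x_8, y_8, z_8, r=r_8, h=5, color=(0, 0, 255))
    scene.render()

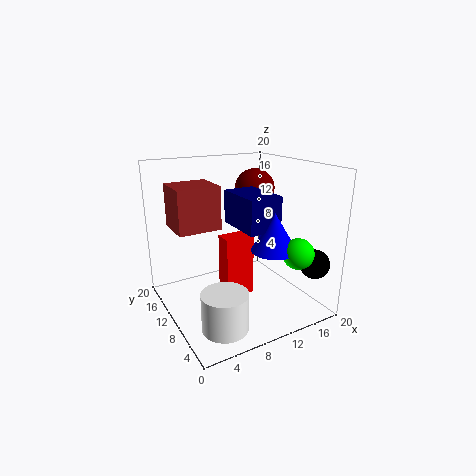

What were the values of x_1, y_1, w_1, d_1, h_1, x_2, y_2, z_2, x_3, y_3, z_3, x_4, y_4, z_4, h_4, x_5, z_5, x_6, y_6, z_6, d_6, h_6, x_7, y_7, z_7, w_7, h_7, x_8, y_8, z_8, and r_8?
x_1 = 1
y_1 = 8
w_1 = 5.5
d_1 = 5
h_1 = 5.5
x_2 = 15.5
y_2 = 14.5
z_2 = 15.5
x_3 = 18
y_3 = 3
z_3 = 7
x_4 = 5
y_4 = 4.5
z_4 = 0.5
h_4 = 5
x_5 = 14.5
z_5 = 9.5
x_6 = 7
y_6 = 7.5
z_6 = 2.5
d_6 = 2.5
h_6 = 8.5
x_7 = 9
y_7 = 5
z_7 = 12
w_7 = 4.5
h_7 = 4.5
x_8 = 12.5
y_8 = 5
z_8 = 9.5
r_8 = 3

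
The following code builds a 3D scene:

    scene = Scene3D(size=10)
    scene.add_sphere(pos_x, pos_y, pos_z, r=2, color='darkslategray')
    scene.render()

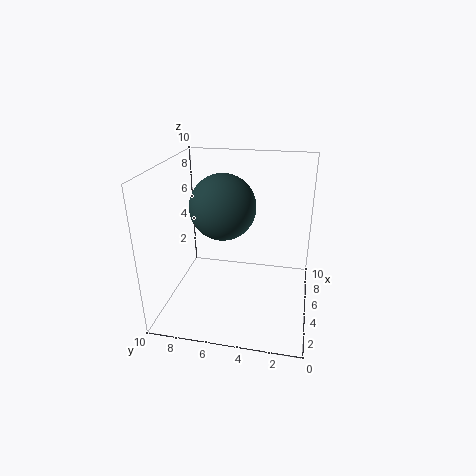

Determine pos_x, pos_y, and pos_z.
pos_x = 3, pos_y = 5.5, pos_z = 8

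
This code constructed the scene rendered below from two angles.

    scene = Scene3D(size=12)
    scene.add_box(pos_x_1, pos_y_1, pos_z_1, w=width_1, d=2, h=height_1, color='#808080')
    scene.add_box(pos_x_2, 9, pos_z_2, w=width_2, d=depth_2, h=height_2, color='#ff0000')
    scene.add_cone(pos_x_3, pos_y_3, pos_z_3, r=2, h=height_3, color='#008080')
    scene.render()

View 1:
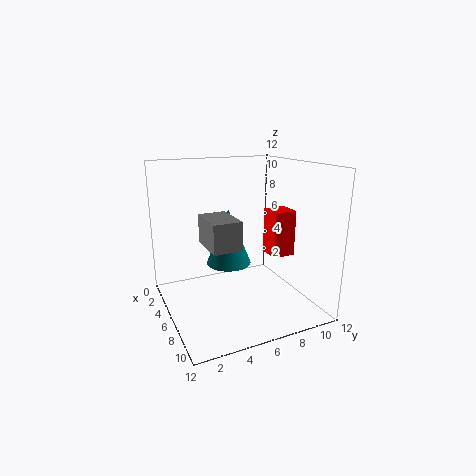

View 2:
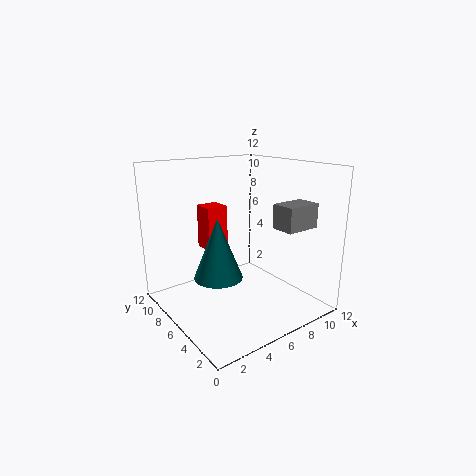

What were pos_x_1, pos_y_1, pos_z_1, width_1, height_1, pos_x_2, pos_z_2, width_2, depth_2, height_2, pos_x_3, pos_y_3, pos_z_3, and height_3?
pos_x_1 = 8, pos_y_1 = 2, pos_z_1 = 7, width_1 = 3, height_1 = 2, pos_x_2 = 5, pos_z_2 = 4, width_2 = 2, depth_2 = 2, height_2 = 4, pos_x_3 = 4, pos_y_3 = 6, pos_z_3 = 3, height_3 = 5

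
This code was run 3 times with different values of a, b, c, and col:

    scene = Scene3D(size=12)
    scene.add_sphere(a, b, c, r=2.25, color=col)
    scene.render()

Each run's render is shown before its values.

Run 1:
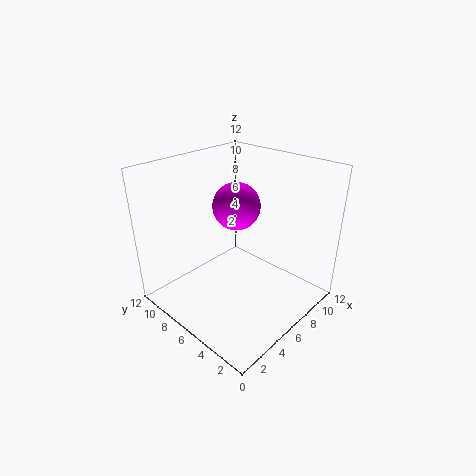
a = 9
b = 9
c = 7
col = 'magenta'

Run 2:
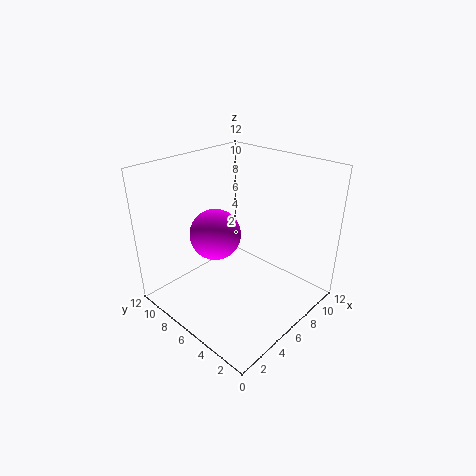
a = 5.75
b = 8.5
c = 5.5
col = 'magenta'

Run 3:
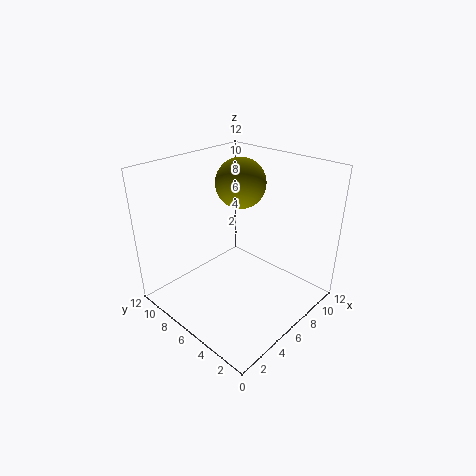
a = 8.75
b = 8.25
c = 9.5
col = 'olive'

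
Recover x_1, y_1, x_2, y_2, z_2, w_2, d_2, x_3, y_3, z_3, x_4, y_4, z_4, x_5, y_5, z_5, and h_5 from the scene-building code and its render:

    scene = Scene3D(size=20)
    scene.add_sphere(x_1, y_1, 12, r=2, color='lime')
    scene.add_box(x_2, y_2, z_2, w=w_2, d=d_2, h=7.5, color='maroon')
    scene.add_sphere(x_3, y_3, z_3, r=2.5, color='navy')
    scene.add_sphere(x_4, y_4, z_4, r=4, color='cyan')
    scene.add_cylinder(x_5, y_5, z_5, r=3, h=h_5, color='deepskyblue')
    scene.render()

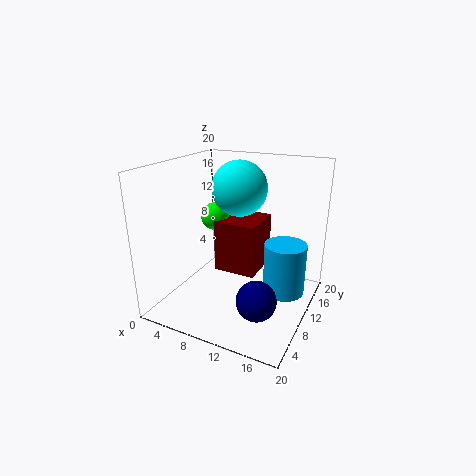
x_1 = 5.5
y_1 = 11.5
x_2 = 6.5
y_2 = 9.5
z_2 = 4.5
w_2 = 6
d_2 = 6.5
x_3 = 15.5
y_3 = 4
z_3 = 5
x_4 = 8.5
y_4 = 13.5
z_4 = 16
x_5 = 16
y_5 = 13
z_5 = 1.5
h_5 = 7.5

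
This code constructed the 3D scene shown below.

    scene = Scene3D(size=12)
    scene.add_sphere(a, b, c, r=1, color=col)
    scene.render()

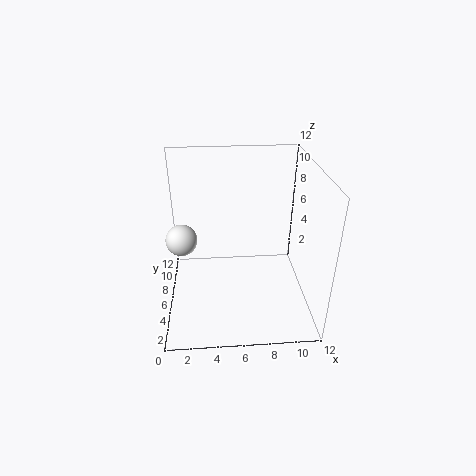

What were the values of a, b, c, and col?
a = 2, b = 1, c = 9, col = 'white'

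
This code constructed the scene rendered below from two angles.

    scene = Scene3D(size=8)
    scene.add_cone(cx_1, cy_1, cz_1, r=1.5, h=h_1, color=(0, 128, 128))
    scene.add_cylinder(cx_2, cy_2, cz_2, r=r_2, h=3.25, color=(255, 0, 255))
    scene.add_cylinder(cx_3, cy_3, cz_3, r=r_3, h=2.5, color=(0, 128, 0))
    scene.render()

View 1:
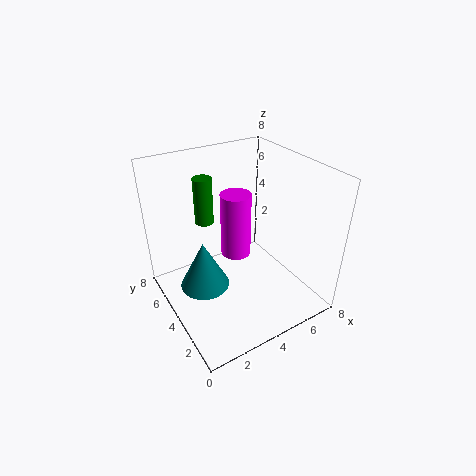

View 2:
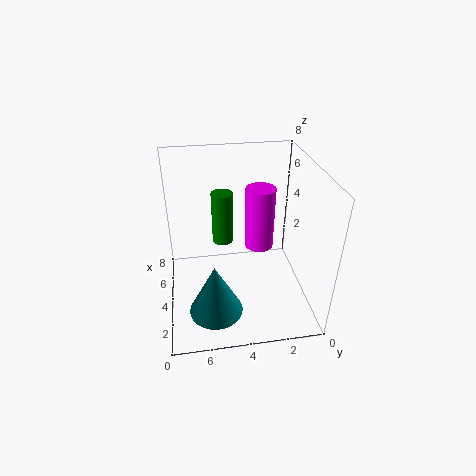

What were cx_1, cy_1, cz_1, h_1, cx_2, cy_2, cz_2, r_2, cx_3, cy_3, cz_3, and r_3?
cx_1 = 2.5, cy_1 = 5.5, cz_1 = 0.25, h_1 = 3, cx_2 = 3.25, cy_2 = 3, cz_2 = 4, r_2 = 0.75, cx_3 = 2.5, cy_3 = 5, cz_3 = 5, r_3 = 0.5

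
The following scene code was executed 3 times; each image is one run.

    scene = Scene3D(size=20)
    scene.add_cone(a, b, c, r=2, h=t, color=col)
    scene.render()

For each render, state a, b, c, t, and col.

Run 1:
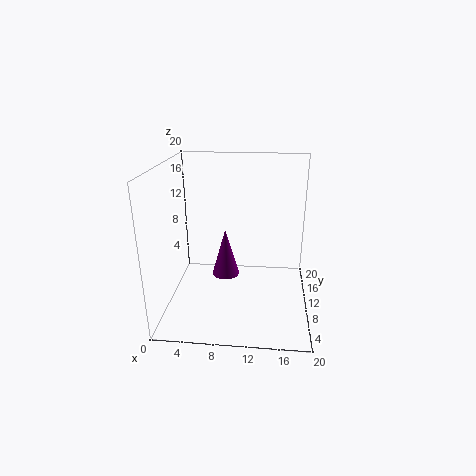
a = 8; b = 11.5; c = 3.5; t = 7; col = 'purple'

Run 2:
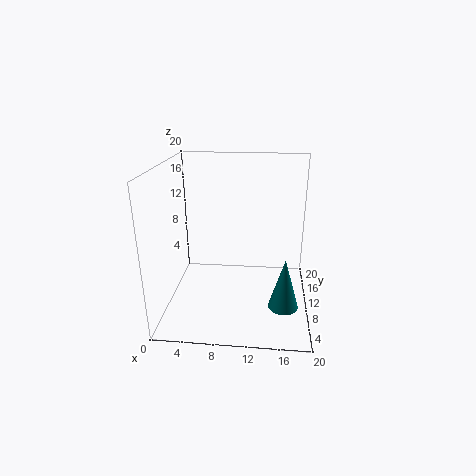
a = 16.5; b = 6; c = 2; t = 7; col = 'teal'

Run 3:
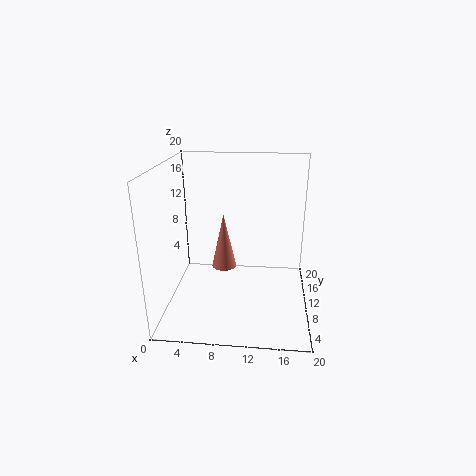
a = 7; b = 16.5; c = 2; t = 9; col = 'salmon'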